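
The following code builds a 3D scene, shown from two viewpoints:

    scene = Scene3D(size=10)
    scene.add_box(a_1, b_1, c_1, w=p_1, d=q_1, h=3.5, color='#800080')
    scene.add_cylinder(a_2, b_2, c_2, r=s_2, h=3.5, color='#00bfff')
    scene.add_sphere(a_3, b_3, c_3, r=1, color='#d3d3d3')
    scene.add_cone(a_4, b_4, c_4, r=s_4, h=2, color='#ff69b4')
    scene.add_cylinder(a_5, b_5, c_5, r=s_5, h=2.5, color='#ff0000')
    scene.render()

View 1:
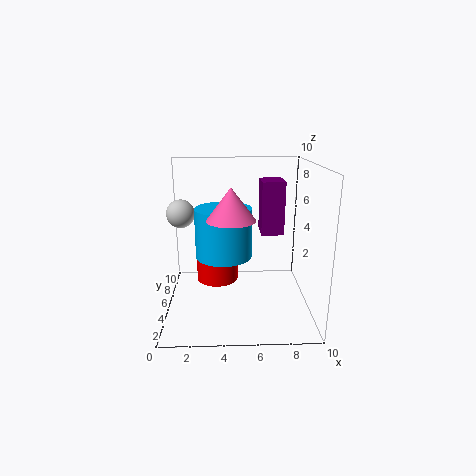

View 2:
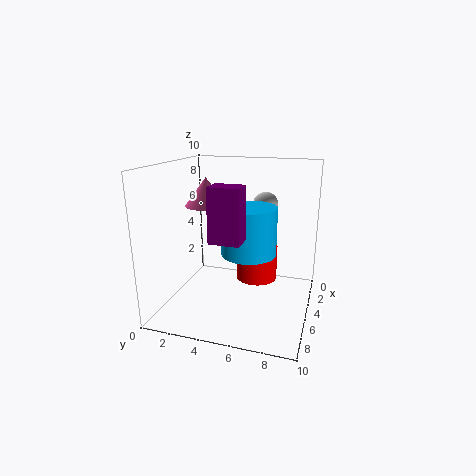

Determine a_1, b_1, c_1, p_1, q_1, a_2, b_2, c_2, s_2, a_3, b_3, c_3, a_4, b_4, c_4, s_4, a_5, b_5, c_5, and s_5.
a_1 = 6.5
b_1 = 4
c_1 = 5.5
p_1 = 1.5
q_1 = 2
a_2 = 4
b_2 = 5.5
c_2 = 3.5
s_2 = 2
a_3 = 1
b_3 = 6
c_3 = 6.5
a_4 = 4.5
b_4 = 2.5
c_4 = 7
s_4 = 1.5
a_5 = 3.5
b_5 = 6
c_5 = 1.5
s_5 = 1.5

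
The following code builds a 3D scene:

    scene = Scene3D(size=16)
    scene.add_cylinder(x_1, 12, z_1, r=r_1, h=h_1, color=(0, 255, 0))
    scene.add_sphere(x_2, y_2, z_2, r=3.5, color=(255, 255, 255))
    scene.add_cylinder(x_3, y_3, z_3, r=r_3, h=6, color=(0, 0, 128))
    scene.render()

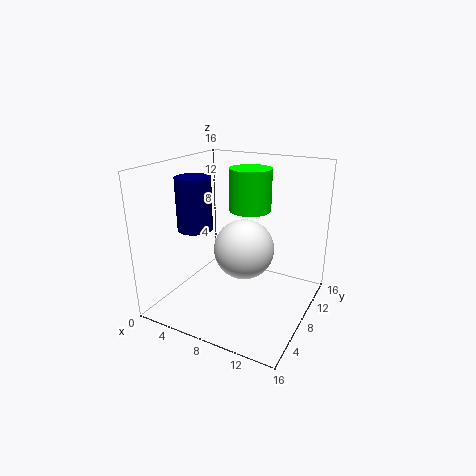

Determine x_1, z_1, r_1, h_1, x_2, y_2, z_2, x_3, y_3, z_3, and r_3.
x_1 = 7.5
z_1 = 10
r_1 = 2.5
h_1 = 5
x_2 = 8
y_2 = 9.5
z_2 = 6
x_3 = 3
y_3 = 7
z_3 = 8.5
r_3 = 2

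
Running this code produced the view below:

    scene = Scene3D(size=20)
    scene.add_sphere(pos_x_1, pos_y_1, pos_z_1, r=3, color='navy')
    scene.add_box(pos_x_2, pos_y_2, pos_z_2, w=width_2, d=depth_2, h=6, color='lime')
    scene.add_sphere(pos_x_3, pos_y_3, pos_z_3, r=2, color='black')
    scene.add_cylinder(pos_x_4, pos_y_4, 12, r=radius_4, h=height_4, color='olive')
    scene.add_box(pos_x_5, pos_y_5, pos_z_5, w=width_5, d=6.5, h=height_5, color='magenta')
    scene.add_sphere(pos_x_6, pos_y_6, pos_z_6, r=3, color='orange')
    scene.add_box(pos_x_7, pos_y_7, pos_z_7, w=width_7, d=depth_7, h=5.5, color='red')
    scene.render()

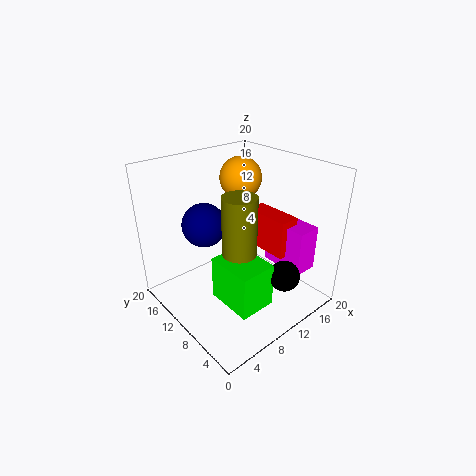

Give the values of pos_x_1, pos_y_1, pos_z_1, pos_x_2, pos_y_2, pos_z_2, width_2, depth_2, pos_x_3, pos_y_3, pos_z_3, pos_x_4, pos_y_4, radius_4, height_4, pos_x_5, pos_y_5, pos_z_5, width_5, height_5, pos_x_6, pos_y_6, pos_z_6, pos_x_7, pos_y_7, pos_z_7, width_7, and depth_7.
pos_x_1 = 6.5, pos_y_1 = 13, pos_z_1 = 12, pos_x_2 = 5, pos_y_2 = 3, pos_z_2 = 3, width_2 = 5, depth_2 = 6.5, pos_x_3 = 11.5, pos_y_3 = 2.5, pos_z_3 = 7, pos_x_4 = 5.5, pos_y_4 = 4.5, radius_4 = 2, height_4 = 7, pos_x_5 = 15, pos_y_5 = 3, pos_z_5 = 5, width_5 = 3.5, height_5 = 6.5, pos_x_6 = 13.5, pos_y_6 = 13.5, pos_z_6 = 17, pos_x_7 = 14, pos_y_7 = 5.5, pos_z_7 = 7, width_7 = 3, depth_7 = 7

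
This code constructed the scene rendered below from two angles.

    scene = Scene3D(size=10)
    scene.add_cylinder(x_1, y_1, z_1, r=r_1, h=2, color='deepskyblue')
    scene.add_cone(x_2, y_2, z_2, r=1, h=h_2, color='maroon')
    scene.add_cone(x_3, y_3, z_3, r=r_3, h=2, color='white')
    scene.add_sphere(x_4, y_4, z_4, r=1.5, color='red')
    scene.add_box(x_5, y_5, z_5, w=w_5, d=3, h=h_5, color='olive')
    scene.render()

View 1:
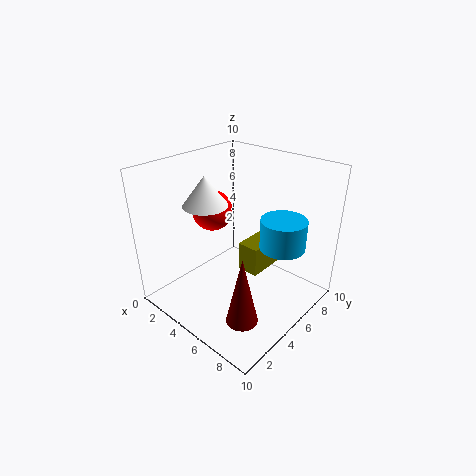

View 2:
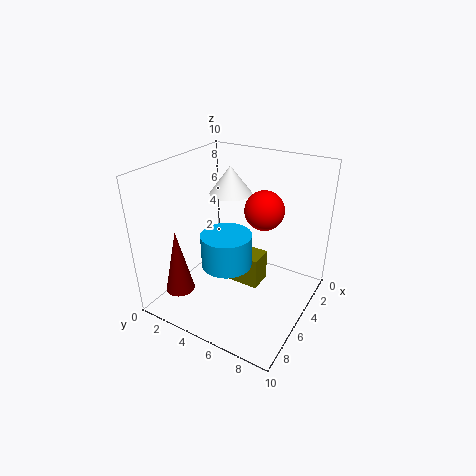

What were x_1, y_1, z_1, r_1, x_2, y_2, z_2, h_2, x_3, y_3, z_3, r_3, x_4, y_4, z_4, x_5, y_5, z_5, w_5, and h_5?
x_1 = 8
y_1 = 6
z_1 = 5
r_1 = 1.5
x_2 = 8
y_2 = 2
z_2 = 1.5
h_2 = 4.5
x_3 = 3.5
y_3 = 3.5
z_3 = 7.5
r_3 = 1.5
x_4 = 2
y_4 = 5.5
z_4 = 6
x_5 = 5.5
y_5 = 4.5
z_5 = 3
w_5 = 1.5
h_5 = 2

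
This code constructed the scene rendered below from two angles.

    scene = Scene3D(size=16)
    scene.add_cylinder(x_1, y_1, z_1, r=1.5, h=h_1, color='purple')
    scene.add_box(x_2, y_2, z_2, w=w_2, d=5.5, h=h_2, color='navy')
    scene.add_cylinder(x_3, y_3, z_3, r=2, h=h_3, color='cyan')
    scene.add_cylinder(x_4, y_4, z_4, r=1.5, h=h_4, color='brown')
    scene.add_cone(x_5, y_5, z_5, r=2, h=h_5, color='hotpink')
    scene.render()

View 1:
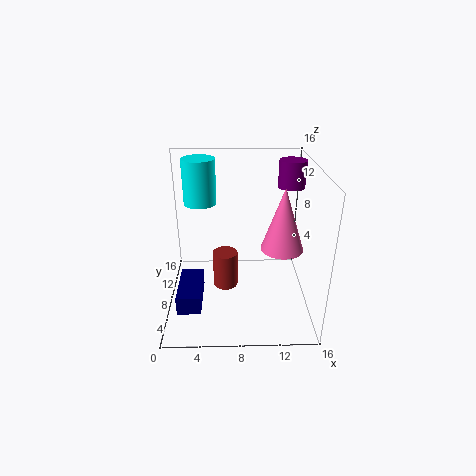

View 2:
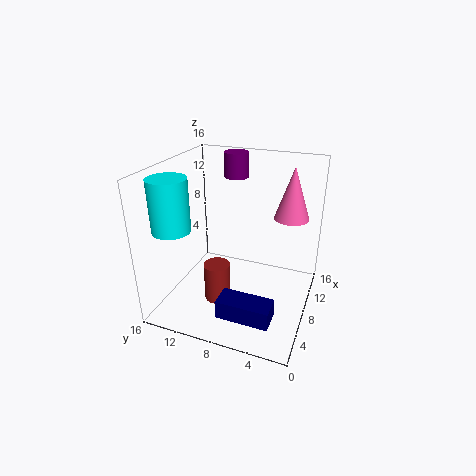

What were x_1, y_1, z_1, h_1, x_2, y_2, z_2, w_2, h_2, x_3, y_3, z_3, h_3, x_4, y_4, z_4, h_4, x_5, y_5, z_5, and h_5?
x_1 = 14, y_1 = 10.5, z_1 = 13, h_1 = 3, x_2 = 1.5, y_2 = 2.5, z_2 = 2, w_2 = 2.5, h_2 = 2, x_3 = 3.5, y_3 = 13.5, z_3 = 10, h_3 = 5.5, x_4 = 6.5, y_4 = 10, z_4 = 0.5, h_4 = 4.5, x_5 = 12, y_5 = 3, z_5 = 9.5, h_5 = 6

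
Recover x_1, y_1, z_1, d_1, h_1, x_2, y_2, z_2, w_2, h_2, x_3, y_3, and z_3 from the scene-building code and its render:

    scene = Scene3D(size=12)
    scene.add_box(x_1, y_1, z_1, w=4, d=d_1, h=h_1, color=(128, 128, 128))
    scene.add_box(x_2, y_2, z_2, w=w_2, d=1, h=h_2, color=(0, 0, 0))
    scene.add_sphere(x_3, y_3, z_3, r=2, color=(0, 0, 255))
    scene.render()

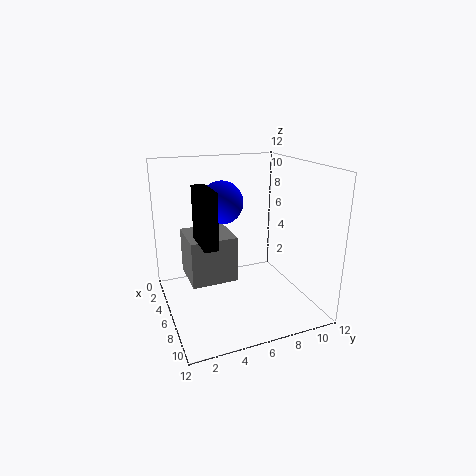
x_1 = 2; y_1 = 2; z_1 = 2; d_1 = 4; h_1 = 4; x_2 = 7; y_2 = 2; z_2 = 7; w_2 = 3; h_2 = 4; x_3 = 2; y_3 = 6; z_3 = 8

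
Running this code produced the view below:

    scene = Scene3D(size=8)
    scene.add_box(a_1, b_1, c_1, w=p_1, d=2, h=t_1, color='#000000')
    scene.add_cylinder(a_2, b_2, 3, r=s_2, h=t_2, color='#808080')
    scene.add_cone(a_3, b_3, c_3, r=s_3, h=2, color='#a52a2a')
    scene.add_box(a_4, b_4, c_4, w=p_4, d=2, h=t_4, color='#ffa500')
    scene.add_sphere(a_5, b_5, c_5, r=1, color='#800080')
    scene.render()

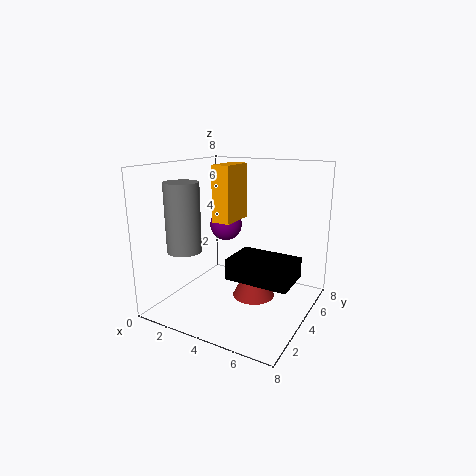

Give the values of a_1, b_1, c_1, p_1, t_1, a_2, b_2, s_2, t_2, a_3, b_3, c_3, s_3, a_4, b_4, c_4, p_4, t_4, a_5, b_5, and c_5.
a_1 = 5, b_1 = 1, c_1 = 3, p_1 = 3, t_1 = 1, a_2 = 1, b_2 = 3, s_2 = 1, t_2 = 4, a_3 = 6, b_3 = 2, c_3 = 2, s_3 = 1, a_4 = 3, b_4 = 3, c_4 = 5, p_4 = 1, t_4 = 3, a_5 = 2, b_5 = 6, c_5 = 4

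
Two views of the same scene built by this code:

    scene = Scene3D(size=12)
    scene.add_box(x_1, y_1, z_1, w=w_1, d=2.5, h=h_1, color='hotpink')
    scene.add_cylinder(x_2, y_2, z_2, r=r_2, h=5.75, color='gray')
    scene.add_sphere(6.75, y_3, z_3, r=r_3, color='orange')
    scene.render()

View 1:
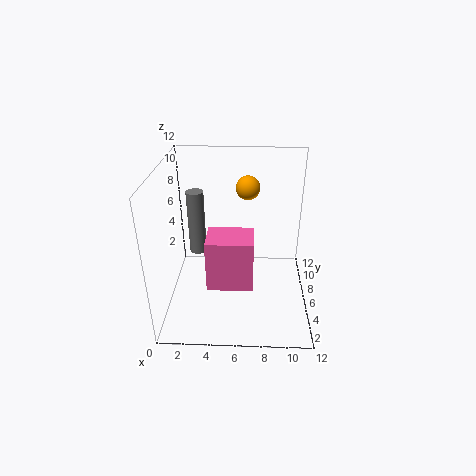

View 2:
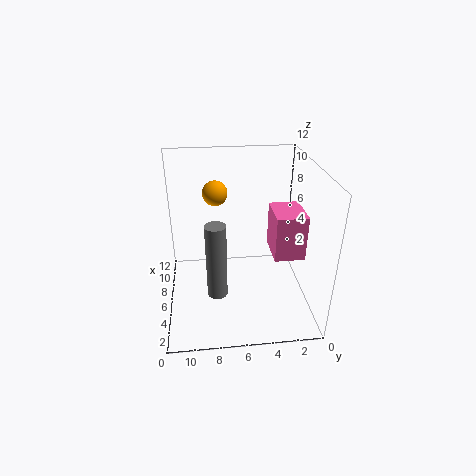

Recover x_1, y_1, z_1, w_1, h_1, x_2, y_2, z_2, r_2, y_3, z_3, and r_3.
x_1 = 4; y_1 = 0.75; z_1 = 4.75; w_1 = 3.25; h_1 = 3.75; x_2 = 2.25; y_2 = 8; z_2 = 3.5; r_2 = 0.75; y_3 = 7.75; z_3 = 9.75; r_3 = 1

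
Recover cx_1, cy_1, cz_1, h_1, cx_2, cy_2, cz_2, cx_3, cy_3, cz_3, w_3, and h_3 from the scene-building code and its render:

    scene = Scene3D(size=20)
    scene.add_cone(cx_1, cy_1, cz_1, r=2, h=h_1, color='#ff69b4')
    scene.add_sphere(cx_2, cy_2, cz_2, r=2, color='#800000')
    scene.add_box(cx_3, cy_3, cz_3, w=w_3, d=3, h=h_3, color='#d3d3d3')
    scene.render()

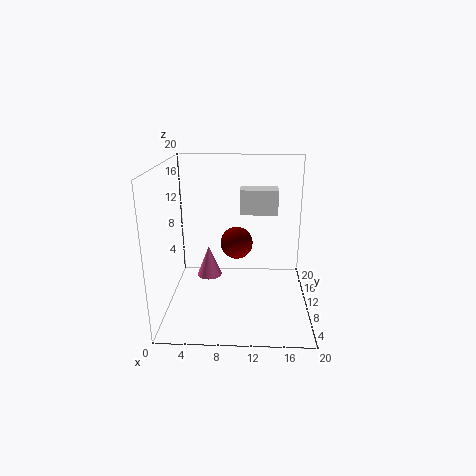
cx_1 = 5, cy_1 = 16, cz_1 = 1, h_1 = 5, cx_2 = 10, cy_2 = 6, cz_2 = 11, cx_3 = 10, cy_3 = 17, cz_3 = 11, w_3 = 6, h_3 = 4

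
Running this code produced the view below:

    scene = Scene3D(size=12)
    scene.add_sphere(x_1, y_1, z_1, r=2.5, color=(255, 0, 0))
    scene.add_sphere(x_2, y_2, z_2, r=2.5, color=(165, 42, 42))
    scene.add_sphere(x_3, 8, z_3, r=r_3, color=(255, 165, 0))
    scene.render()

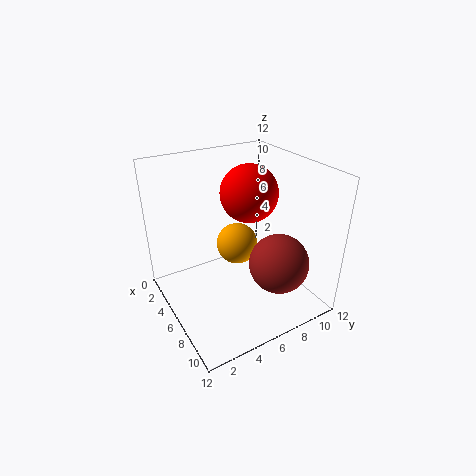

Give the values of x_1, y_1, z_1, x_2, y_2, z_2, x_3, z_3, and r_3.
x_1 = 4.5, y_1 = 8, z_1 = 9, x_2 = 8.5, y_2 = 8.5, z_2 = 4, x_3 = 2.5, z_3 = 3, r_3 = 2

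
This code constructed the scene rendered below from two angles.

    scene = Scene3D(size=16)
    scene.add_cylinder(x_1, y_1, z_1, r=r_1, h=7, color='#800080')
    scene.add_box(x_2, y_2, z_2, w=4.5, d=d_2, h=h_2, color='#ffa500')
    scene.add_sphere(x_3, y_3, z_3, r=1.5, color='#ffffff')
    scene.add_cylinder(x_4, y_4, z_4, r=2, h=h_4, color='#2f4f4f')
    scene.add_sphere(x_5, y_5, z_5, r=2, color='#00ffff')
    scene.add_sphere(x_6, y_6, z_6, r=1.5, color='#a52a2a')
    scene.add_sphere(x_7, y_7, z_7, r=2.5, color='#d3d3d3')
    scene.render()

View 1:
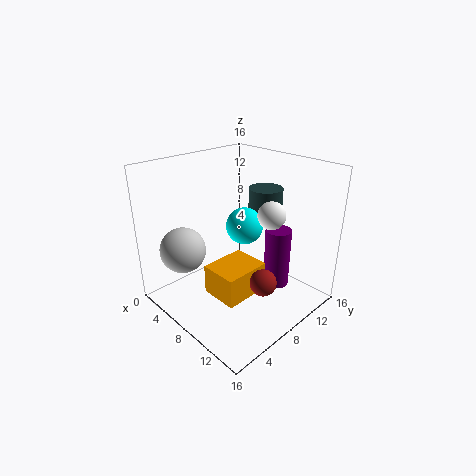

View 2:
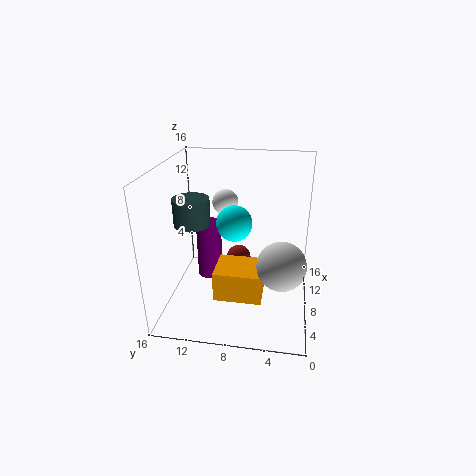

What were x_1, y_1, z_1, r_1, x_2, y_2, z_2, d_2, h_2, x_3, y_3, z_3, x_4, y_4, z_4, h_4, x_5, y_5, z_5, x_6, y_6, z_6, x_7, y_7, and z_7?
x_1 = 10.5
y_1 = 12
z_1 = 1.5
r_1 = 1.5
x_2 = 5.5
y_2 = 5
z_2 = 1
d_2 = 5.5
h_2 = 3.5
x_3 = 11
y_3 = 10
z_3 = 11
x_4 = 7.5
y_4 = 13
z_4 = 9.5
h_4 = 3
x_5 = 8.5
y_5 = 8.5
z_5 = 9.5
x_6 = 11.5
y_6 = 8.5
z_6 = 3.5
x_7 = 4.5
y_7 = 3
z_7 = 7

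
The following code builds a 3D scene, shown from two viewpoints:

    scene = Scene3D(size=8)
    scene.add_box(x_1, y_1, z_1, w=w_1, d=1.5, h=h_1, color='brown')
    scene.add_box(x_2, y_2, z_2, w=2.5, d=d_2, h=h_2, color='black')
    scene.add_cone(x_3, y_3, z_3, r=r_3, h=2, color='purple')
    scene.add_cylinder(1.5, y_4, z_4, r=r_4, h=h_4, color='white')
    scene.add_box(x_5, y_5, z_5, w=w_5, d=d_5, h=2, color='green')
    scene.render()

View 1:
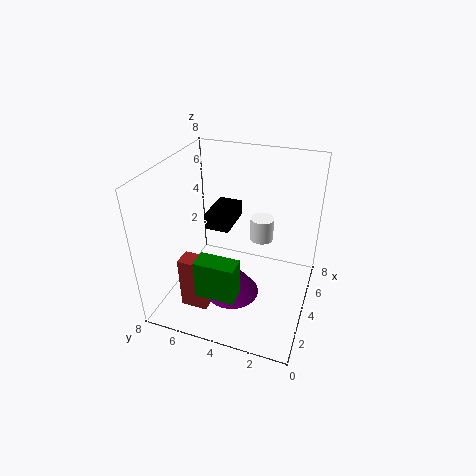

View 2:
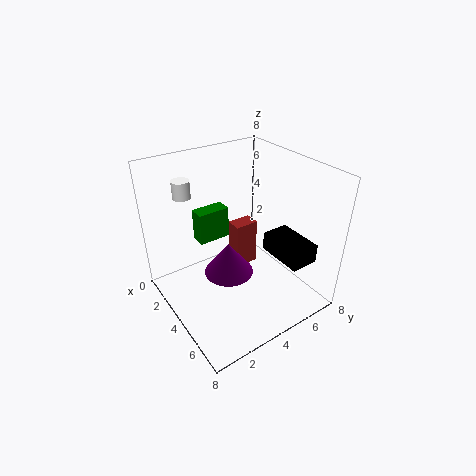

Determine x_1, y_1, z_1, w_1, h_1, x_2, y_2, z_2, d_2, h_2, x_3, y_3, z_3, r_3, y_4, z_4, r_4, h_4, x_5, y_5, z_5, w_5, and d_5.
x_1 = 1.5, y_1 = 5, z_1 = 0.5, w_1 = 1, h_1 = 3, x_2 = 5, y_2 = 5, z_2 = 3.5, d_2 = 1.5, h_2 = 1, x_3 = 3, y_3 = 4, z_3 = 1, r_3 = 1.5, y_4 = 2, z_4 = 6, r_4 = 0.5, h_4 = 1, x_5 = 0.5, y_5 = 3, z_5 = 2.5, w_5 = 1, d_5 = 2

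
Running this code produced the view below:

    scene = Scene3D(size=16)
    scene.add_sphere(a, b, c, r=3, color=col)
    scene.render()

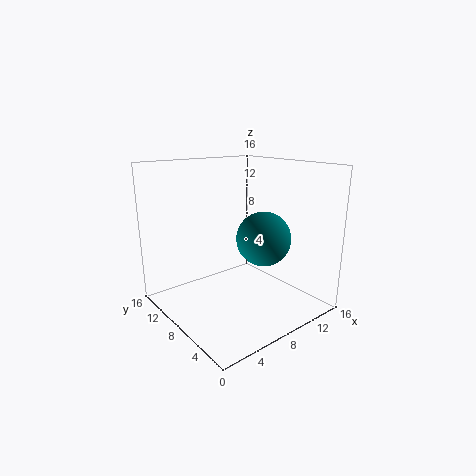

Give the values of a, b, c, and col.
a = 10; b = 6; c = 8; col = 'teal'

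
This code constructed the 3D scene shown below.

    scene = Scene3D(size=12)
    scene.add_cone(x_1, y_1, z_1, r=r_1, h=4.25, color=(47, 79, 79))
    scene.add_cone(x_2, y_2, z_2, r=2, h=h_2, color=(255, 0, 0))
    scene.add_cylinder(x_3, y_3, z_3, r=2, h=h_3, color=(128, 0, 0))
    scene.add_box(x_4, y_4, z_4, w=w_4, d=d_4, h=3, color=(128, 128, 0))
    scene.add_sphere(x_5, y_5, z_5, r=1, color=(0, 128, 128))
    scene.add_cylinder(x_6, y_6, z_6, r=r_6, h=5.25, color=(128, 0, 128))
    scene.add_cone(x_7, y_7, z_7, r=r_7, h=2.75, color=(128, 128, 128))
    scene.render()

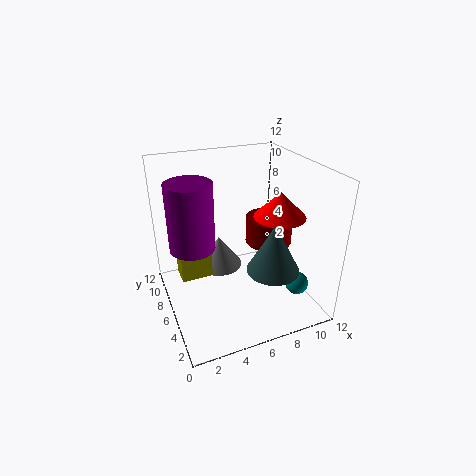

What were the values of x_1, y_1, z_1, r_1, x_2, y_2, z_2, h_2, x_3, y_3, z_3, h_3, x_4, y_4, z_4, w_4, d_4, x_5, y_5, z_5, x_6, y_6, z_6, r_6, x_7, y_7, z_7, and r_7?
x_1 = 8.5; y_1 = 4.25; z_1 = 3.25; r_1 = 2.25; x_2 = 8.5; y_2 = 3.75; z_2 = 8.5; h_2 = 2; x_3 = 9; y_3 = 6.25; z_3 = 5; h_3 = 2.25; x_4 = 1; y_4 = 5.5; z_4 = 3.25; w_4 = 2.5; d_4 = 1.75; x_5 = 10.75; y_5 = 3.75; z_5 = 1.5; x_6 = 2; y_6 = 5.5; z_6 = 6.25; r_6 = 1.75; x_7 = 5; y_7 = 8; z_7 = 2.5; r_7 = 2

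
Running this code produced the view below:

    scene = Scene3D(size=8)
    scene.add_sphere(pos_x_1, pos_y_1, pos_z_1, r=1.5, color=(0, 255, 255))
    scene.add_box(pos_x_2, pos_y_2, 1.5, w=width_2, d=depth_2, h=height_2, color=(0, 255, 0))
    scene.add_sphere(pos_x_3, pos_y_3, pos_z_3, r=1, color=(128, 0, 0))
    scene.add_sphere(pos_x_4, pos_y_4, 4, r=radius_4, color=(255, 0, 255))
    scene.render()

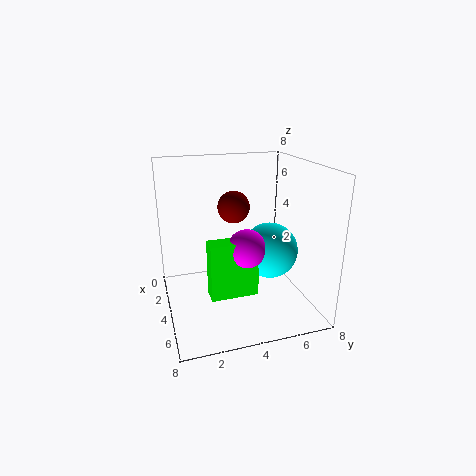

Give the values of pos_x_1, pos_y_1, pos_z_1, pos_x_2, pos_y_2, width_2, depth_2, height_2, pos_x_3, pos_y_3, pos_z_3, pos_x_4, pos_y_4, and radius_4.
pos_x_1 = 5, pos_y_1 = 5.5, pos_z_1 = 3.5, pos_x_2 = 5, pos_y_2 = 2, width_2 = 1, depth_2 = 2.5, height_2 = 3, pos_x_3 = 1.5, pos_y_3 = 4.5, pos_z_3 = 5, pos_x_4 = 5.5, pos_y_4 = 4, radius_4 = 1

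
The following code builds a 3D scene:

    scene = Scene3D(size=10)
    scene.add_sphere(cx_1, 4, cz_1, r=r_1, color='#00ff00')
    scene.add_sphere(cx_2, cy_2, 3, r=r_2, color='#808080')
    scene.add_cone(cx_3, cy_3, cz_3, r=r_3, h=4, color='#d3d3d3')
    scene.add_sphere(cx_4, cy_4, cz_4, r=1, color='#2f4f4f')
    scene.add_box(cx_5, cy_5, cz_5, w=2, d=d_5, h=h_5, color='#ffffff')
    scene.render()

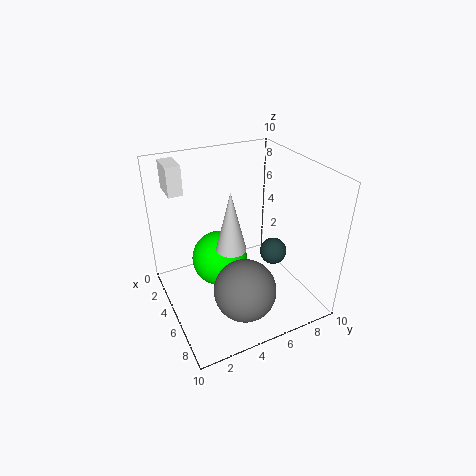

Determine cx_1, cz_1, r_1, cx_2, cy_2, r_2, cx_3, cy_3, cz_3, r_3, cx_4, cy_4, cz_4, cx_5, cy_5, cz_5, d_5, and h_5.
cx_1 = 4; cz_1 = 3; r_1 = 2; cx_2 = 8; cy_2 = 4; r_2 = 2; cx_3 = 6; cy_3 = 4; cz_3 = 5; r_3 = 1; cx_4 = 5; cy_4 = 8; cz_4 = 3; cx_5 = 1; cy_5 = 1; cz_5 = 8; d_5 = 1; h_5 = 2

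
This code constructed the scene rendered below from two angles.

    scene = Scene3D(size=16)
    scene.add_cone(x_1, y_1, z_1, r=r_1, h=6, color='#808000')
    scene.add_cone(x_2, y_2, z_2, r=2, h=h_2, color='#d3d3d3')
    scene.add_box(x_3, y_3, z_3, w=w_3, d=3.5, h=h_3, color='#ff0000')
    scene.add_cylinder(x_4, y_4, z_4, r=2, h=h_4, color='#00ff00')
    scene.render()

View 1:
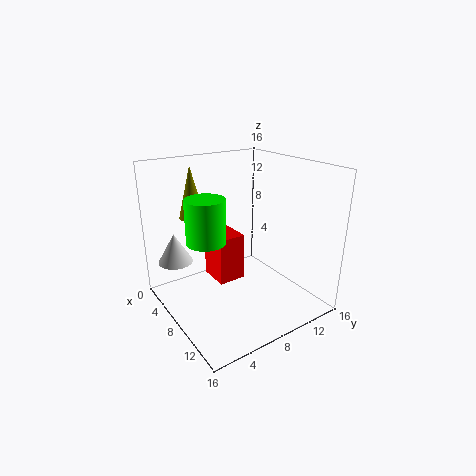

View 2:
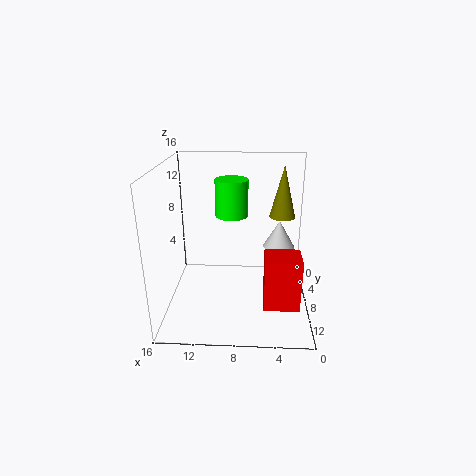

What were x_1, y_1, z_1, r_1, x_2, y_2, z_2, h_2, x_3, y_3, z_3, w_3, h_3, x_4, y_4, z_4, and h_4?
x_1 = 3; y_1 = 5; z_1 = 9.5; r_1 = 1.5; x_2 = 3; y_2 = 2.5; z_2 = 4.5; h_2 = 3.5; x_3 = 1; y_3 = 7.5; z_3 = 0.5; w_3 = 4; h_3 = 6; x_4 = 9; y_4 = 3.5; z_4 = 9; h_4 = 4.5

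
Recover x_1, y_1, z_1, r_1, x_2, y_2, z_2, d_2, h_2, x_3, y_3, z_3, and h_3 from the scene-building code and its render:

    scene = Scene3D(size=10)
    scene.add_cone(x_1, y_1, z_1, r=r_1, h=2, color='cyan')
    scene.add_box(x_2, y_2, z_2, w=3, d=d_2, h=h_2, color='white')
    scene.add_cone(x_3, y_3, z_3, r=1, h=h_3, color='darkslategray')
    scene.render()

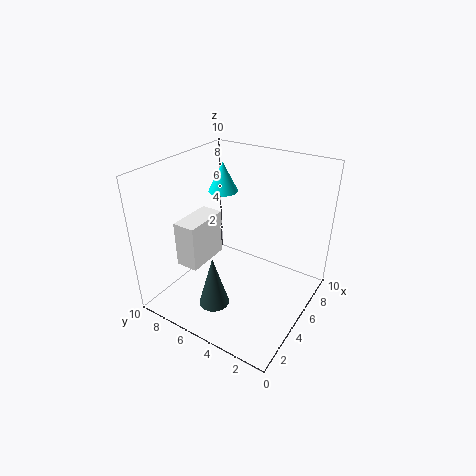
x_1 = 5.5
y_1 = 6.5
z_1 = 8
r_1 = 1
x_2 = 1.5
y_2 = 6
z_2 = 4
d_2 = 1.5
h_2 = 3
x_3 = 2
y_3 = 5
z_3 = 1.5
h_3 = 3.5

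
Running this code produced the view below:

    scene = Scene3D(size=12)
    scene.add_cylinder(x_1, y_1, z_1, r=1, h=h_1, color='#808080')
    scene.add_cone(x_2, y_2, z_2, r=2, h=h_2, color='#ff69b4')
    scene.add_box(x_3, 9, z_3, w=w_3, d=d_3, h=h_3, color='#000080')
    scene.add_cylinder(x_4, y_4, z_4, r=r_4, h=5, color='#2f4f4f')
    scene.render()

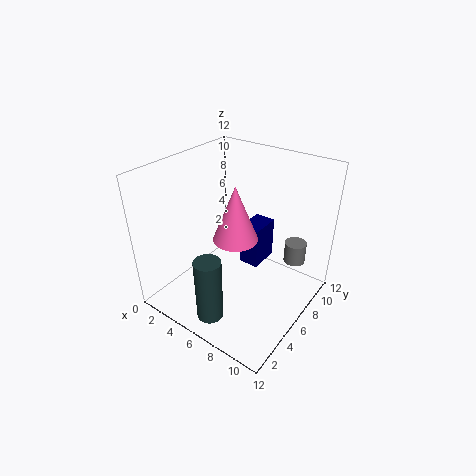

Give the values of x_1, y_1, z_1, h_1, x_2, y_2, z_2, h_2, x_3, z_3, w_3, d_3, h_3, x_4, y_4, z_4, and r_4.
x_1 = 9, y_1 = 11, z_1 = 2, h_1 = 2, x_2 = 5, y_2 = 7, z_2 = 5, h_2 = 5, x_3 = 4, z_3 = 1, w_3 = 2, d_3 = 3, h_3 = 4, x_4 = 7, y_4 = 1, z_4 = 2, r_4 = 1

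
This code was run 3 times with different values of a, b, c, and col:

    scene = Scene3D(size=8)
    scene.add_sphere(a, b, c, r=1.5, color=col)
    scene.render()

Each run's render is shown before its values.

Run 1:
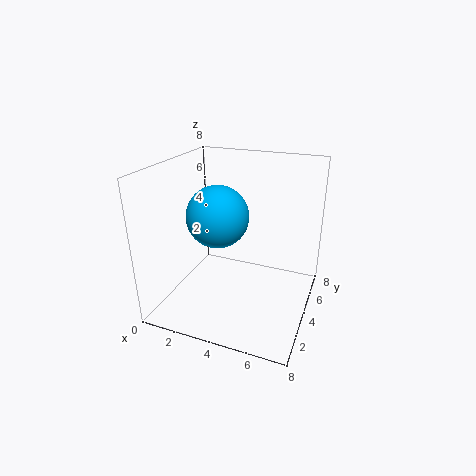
a = 3.75
b = 2
c = 6
col = 'deepskyblue'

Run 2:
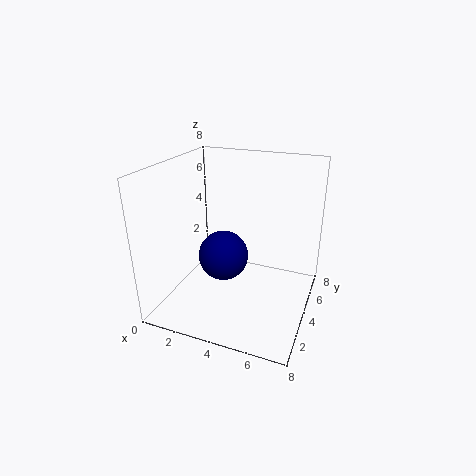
a = 2.75
b = 4.75
c = 2.25
col = 'navy'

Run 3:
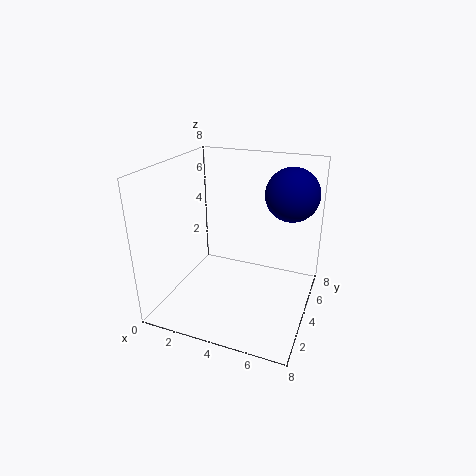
a = 6.5
b = 5.75
c = 6.25
col = 'navy'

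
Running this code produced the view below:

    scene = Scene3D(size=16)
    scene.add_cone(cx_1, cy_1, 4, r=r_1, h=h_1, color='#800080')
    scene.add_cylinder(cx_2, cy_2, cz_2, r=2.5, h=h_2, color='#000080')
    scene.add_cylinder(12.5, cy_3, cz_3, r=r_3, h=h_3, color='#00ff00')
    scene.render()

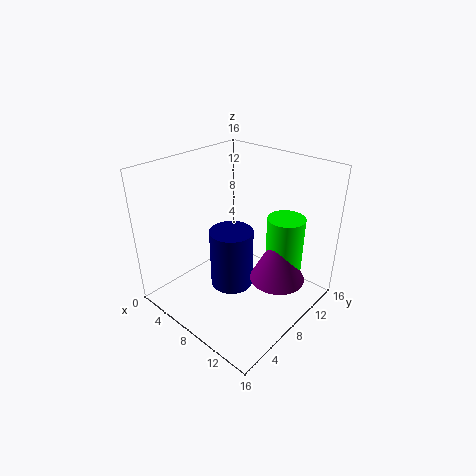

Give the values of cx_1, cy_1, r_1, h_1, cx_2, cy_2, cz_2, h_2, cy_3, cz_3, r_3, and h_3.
cx_1 = 12.5
cy_1 = 9.5
r_1 = 3
h_1 = 6
cx_2 = 7
cy_2 = 8
cz_2 = 1.5
h_2 = 7
cy_3 = 10.5
cz_3 = 4.5
r_3 = 2
h_3 = 6.5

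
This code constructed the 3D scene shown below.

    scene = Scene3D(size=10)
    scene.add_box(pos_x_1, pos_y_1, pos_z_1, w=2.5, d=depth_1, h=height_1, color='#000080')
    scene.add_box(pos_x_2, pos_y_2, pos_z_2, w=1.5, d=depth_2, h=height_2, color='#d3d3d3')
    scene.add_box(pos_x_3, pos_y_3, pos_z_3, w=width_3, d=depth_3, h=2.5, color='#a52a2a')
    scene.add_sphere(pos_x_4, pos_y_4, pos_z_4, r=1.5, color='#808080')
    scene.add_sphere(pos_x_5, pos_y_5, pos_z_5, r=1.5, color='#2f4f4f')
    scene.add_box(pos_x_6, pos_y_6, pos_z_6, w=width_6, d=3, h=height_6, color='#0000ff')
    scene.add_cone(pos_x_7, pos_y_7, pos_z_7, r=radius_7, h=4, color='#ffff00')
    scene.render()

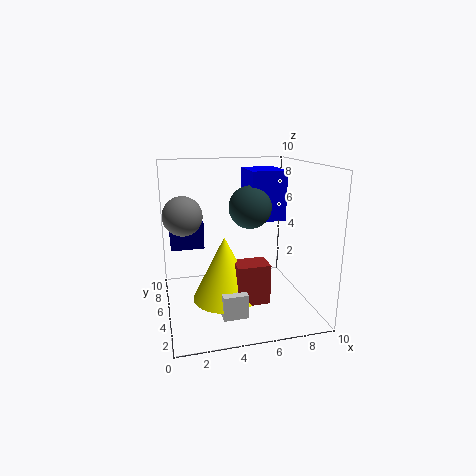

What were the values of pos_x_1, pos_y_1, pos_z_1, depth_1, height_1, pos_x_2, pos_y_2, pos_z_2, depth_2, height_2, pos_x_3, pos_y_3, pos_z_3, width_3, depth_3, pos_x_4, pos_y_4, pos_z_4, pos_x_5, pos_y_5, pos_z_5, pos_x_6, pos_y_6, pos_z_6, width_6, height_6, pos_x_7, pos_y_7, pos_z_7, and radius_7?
pos_x_1 = 0.5
pos_y_1 = 7.5
pos_z_1 = 3.5
depth_1 = 2
height_1 = 2
pos_x_2 = 3
pos_y_2 = 0.5
pos_z_2 = 1.5
depth_2 = 3
height_2 = 1.5
pos_x_3 = 4
pos_y_3 = 1
pos_z_3 = 2
width_3 = 2
depth_3 = 1.5
pos_x_4 = 1.5
pos_y_4 = 8
pos_z_4 = 6
pos_x_5 = 6
pos_y_5 = 5.5
pos_z_5 = 7
pos_x_6 = 6
pos_y_6 = 5
pos_z_6 = 6
width_6 = 2.5
height_6 = 3.5
pos_x_7 = 3.5
pos_y_7 = 2.5
pos_z_7 = 2
radius_7 = 2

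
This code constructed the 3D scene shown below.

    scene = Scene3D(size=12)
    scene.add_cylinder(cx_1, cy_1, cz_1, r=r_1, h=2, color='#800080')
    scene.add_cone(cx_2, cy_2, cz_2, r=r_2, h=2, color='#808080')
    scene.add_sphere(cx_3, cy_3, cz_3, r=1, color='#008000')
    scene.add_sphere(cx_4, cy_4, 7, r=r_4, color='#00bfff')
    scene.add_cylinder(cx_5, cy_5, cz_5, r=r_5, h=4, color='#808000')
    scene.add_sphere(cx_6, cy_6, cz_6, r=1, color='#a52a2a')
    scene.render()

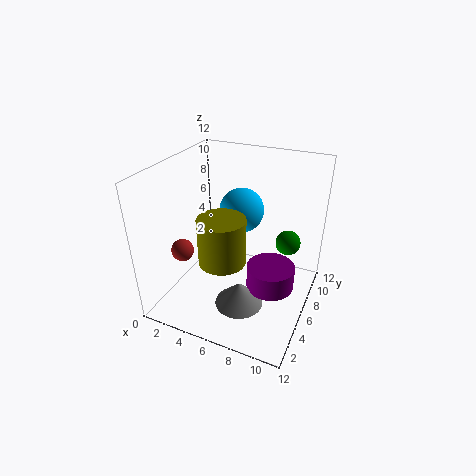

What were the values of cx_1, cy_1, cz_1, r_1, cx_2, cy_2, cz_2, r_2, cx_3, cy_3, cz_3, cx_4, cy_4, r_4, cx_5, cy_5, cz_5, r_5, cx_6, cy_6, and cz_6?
cx_1 = 9
cy_1 = 6
cz_1 = 2
r_1 = 2
cx_2 = 7
cy_2 = 4
cz_2 = 1
r_2 = 2
cx_3 = 10
cy_3 = 7
cz_3 = 6
cx_4 = 5
cy_4 = 9
r_4 = 2
cx_5 = 5
cy_5 = 5
cz_5 = 4
r_5 = 2
cx_6 = 1
cy_6 = 5
cz_6 = 4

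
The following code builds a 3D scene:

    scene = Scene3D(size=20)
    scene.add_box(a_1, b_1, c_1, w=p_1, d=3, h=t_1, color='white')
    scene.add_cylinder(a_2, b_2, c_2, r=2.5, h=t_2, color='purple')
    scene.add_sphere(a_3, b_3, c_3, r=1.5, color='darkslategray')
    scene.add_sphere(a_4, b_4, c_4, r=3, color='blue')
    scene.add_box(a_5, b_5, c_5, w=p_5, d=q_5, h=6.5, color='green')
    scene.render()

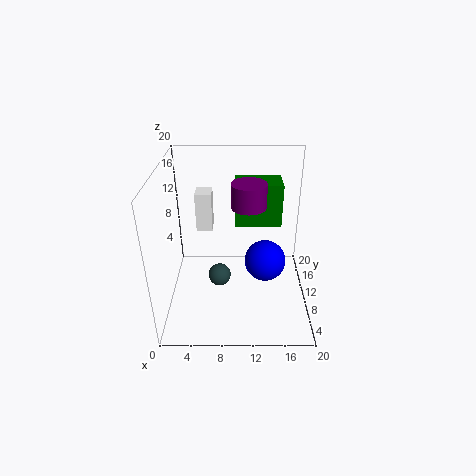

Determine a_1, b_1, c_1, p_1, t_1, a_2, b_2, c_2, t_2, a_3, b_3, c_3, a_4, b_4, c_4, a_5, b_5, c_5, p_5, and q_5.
a_1 = 3.5, b_1 = 15.5, c_1 = 8, p_1 = 2.5, t_1 = 6, a_2 = 11.5, b_2 = 12.5, c_2 = 13.5, t_2 = 3.5, a_3 = 7.5, b_3 = 7, c_3 = 6, a_4 = 14, b_4 = 11, c_4 = 5.5, a_5 = 9.5, b_5 = 14, c_5 = 9.5, p_5 = 7, q_5 = 4.5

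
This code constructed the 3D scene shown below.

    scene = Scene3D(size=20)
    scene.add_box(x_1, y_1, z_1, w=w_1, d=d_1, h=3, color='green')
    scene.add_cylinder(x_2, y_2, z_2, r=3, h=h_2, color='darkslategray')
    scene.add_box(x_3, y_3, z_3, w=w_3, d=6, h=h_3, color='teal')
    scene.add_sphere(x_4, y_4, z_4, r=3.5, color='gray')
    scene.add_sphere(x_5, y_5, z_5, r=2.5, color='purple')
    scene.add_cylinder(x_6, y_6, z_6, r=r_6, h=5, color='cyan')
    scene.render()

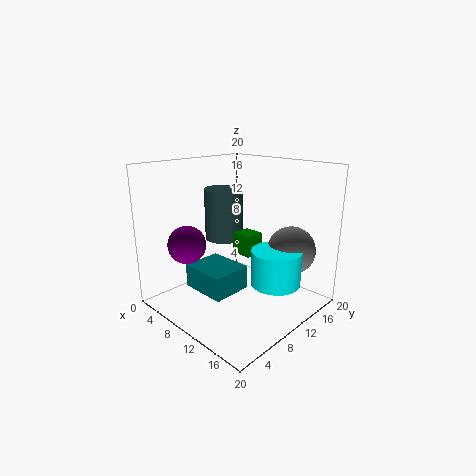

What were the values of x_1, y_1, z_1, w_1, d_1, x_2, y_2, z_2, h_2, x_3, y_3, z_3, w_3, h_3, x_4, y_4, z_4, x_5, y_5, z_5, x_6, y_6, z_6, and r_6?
x_1 = 8, y_1 = 11, z_1 = 7, w_1 = 3, d_1 = 3, x_2 = 3.5, y_2 = 13.5, z_2 = 7.5, h_2 = 8, x_3 = 3, y_3 = 6, z_3 = 1.5, w_3 = 7, h_3 = 3.5, x_4 = 14.5, y_4 = 16.5, z_4 = 7.5, x_5 = 7, y_5 = 3.5, z_5 = 10, x_6 = 14.5, y_6 = 13, z_6 = 3.5, r_6 = 3.5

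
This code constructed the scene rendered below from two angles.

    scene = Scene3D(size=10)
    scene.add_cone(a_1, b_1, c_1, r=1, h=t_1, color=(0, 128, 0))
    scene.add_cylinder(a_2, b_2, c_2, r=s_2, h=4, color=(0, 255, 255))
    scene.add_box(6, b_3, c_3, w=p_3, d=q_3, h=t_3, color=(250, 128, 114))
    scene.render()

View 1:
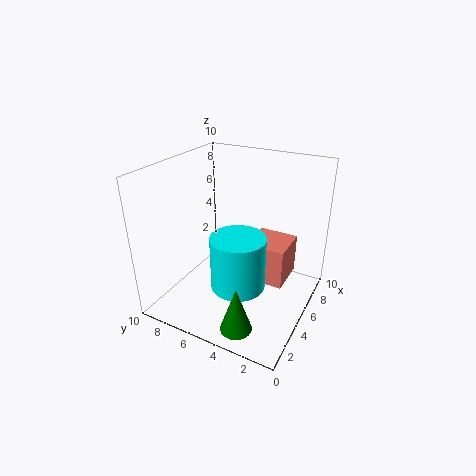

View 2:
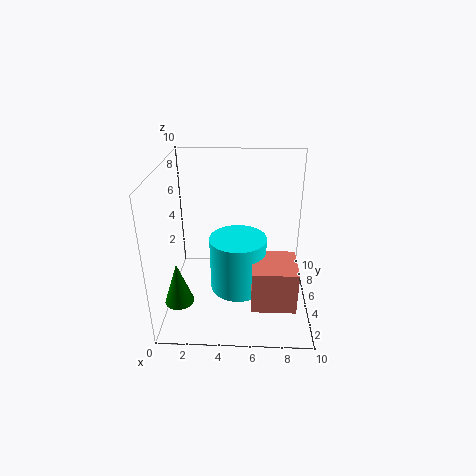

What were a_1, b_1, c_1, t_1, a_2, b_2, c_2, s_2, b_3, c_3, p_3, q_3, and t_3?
a_1 = 1
b_1 = 3
c_1 = 1
t_1 = 3
a_2 = 5
b_2 = 5
c_2 = 1
s_2 = 2
b_3 = 2
c_3 = 1
p_3 = 3
q_3 = 3
t_3 = 3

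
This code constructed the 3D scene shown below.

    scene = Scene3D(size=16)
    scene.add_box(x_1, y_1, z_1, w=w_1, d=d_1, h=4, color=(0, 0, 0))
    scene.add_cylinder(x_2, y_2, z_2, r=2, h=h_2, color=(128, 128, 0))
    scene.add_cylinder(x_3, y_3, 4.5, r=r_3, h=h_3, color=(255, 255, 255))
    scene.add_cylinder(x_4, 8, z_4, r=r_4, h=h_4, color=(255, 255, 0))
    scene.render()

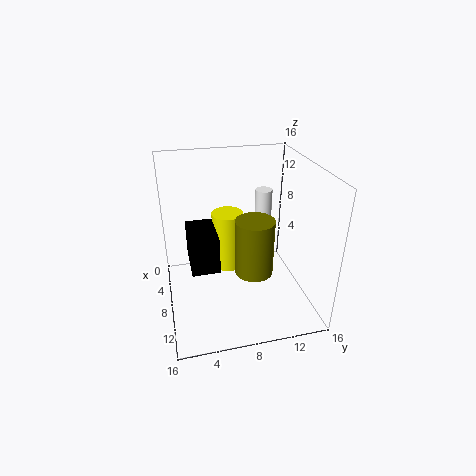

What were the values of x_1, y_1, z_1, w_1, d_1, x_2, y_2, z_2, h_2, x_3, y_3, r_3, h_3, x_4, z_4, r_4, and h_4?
x_1 = 5.5; y_1 = 2.5; z_1 = 5.5; w_1 = 5; d_1 = 3; x_2 = 11; y_2 = 9; z_2 = 5.5; h_2 = 6; x_3 = 4.5; y_3 = 12; r_3 = 1; h_3 = 7.5; x_4 = 2.5; z_4 = 1; r_4 = 2; h_4 = 7.5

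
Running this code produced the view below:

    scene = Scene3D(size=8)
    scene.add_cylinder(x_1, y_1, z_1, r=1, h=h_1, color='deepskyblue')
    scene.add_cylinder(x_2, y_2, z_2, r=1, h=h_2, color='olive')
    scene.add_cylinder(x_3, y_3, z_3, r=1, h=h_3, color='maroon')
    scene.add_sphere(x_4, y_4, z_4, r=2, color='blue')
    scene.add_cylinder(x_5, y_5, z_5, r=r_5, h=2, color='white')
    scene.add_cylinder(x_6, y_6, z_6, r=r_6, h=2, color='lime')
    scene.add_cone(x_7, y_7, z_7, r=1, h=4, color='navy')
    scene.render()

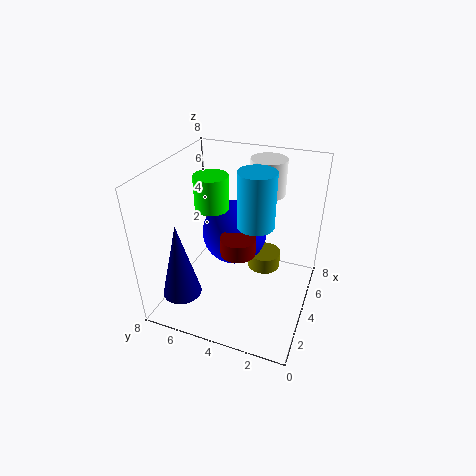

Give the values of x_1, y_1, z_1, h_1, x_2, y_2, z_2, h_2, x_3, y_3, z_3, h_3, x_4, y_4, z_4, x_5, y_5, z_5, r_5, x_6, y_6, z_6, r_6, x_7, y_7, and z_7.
x_1 = 4
y_1 = 3
z_1 = 5
h_1 = 3
x_2 = 6
y_2 = 3
z_2 = 1
h_2 = 1
x_3 = 4
y_3 = 4
z_3 = 3
h_3 = 1
x_4 = 6
y_4 = 5
z_4 = 3
x_5 = 6
y_5 = 3
z_5 = 6
r_5 = 1
x_6 = 5
y_6 = 6
z_6 = 5
r_6 = 1
x_7 = 1
y_7 = 6
z_7 = 2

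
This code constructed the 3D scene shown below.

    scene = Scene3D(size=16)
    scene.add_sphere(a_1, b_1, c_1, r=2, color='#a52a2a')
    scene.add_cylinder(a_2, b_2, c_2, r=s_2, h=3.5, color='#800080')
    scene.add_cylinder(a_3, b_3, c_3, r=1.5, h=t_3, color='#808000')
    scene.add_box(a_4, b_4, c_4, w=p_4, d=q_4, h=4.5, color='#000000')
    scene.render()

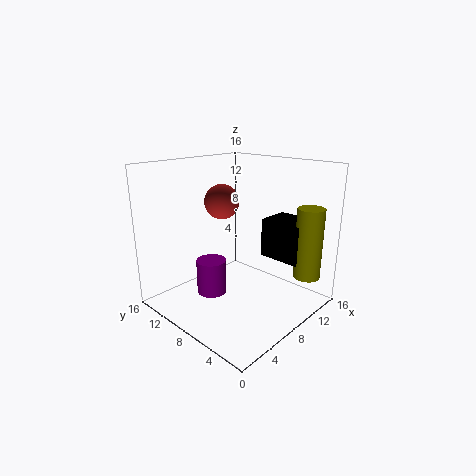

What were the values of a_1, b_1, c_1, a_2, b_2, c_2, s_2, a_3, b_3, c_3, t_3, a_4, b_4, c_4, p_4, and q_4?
a_1 = 8.5, b_1 = 11, c_1 = 11.5, a_2 = 3.5, b_2 = 7.5, c_2 = 3.5, s_2 = 1.5, a_3 = 13, b_3 = 2, c_3 = 3.5, t_3 = 8, a_4 = 11.5, b_4 = 2.5, c_4 = 5, p_4 = 4, q_4 = 5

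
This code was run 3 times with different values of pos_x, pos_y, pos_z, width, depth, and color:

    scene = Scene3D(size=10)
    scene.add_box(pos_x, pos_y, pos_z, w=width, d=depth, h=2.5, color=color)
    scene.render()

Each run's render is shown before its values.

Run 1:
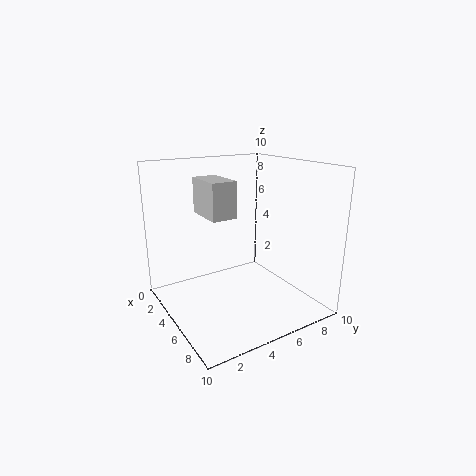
pos_x = 2.25, pos_y = 3, pos_z = 6.5, width = 3, depth = 1.75, color = 'lightgray'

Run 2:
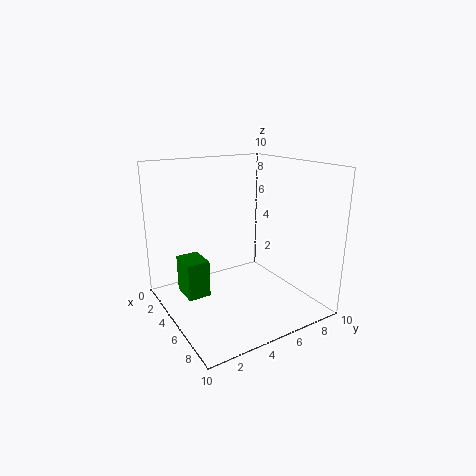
pos_x = 3.5, pos_y = 1, pos_z = 1.5, width = 2, depth = 1.5, color = 'green'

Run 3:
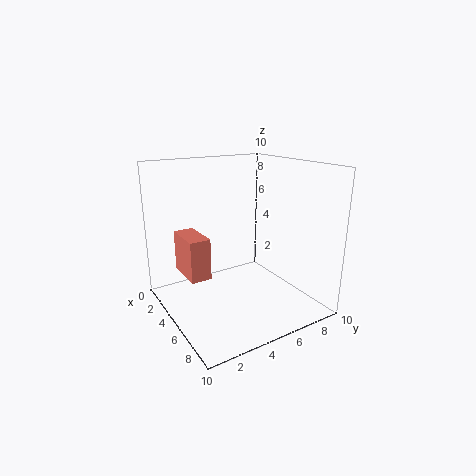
pos_x = 4.75, pos_y = 0.5, pos_z = 3.75, width = 2.5, depth = 1.25, color = 'salmon'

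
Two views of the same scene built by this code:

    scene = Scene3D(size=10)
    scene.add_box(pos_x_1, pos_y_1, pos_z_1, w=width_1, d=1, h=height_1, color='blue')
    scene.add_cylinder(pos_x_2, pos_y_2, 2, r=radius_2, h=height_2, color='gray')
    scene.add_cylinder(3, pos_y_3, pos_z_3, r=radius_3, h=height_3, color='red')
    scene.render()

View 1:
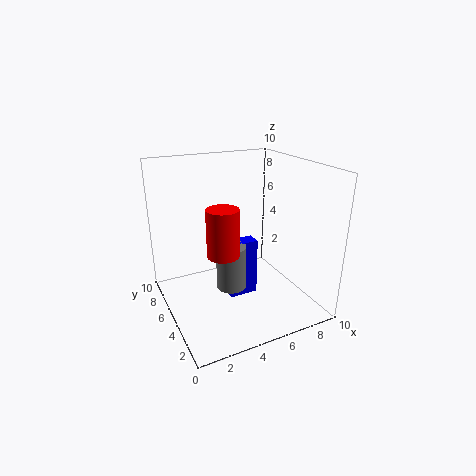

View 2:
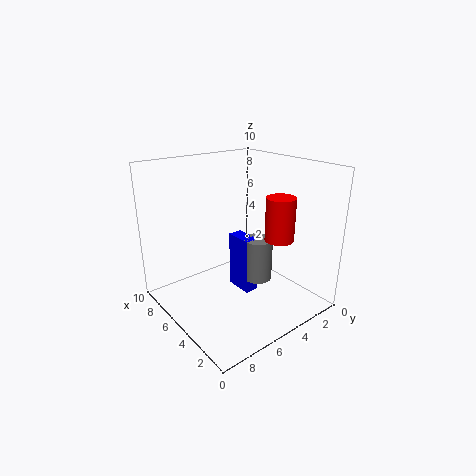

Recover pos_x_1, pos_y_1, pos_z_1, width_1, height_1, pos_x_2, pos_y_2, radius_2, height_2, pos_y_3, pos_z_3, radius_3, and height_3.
pos_x_1 = 4, pos_y_1 = 4, pos_z_1 = 1, width_1 = 2, height_1 = 4, pos_x_2 = 4, pos_y_2 = 4, radius_2 = 1, height_2 = 3, pos_y_3 = 3, pos_z_3 = 5, radius_3 = 1, height_3 = 3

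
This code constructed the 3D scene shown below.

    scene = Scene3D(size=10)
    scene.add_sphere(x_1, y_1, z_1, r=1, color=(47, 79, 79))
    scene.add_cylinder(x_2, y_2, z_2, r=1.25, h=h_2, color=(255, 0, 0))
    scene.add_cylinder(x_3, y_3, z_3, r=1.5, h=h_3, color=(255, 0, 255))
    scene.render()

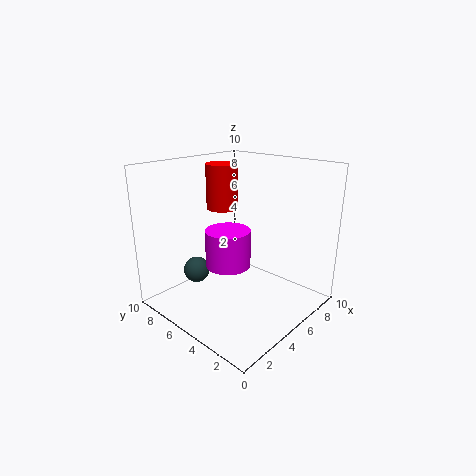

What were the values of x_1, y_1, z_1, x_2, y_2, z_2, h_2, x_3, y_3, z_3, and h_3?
x_1 = 4.25; y_1 = 8.75; z_1 = 1.5; x_2 = 7; y_2 = 8.5; z_2 = 6; h_2 = 3.5; x_3 = 3.75; y_3 = 4.75; z_3 = 3.5; h_3 = 2.5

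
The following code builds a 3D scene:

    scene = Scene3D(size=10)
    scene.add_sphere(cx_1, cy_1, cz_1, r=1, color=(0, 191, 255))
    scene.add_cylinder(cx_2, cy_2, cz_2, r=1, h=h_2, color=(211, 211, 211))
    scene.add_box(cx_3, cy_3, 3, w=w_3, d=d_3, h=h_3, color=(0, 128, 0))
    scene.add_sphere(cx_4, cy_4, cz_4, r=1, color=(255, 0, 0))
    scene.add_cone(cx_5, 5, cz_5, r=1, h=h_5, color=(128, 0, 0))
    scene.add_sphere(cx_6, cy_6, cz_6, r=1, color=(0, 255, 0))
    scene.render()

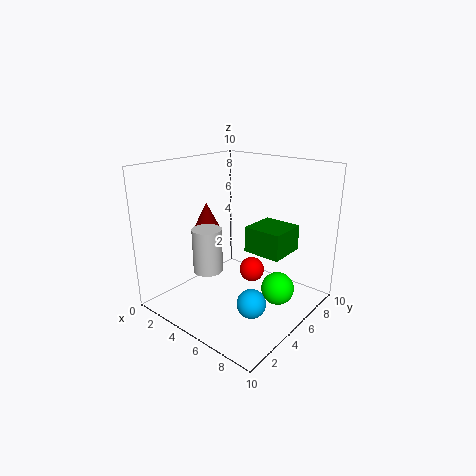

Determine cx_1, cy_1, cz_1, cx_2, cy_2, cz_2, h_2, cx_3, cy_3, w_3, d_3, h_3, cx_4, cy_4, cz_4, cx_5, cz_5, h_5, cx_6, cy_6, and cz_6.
cx_1 = 7
cy_1 = 4
cz_1 = 1
cx_2 = 4
cy_2 = 3
cz_2 = 3
h_2 = 3
cx_3 = 4
cy_3 = 7
w_3 = 3
d_3 = 3
h_3 = 2
cx_4 = 4
cy_4 = 8
cz_4 = 1
cx_5 = 2
cz_5 = 5
h_5 = 2
cx_6 = 9
cy_6 = 4
cz_6 = 3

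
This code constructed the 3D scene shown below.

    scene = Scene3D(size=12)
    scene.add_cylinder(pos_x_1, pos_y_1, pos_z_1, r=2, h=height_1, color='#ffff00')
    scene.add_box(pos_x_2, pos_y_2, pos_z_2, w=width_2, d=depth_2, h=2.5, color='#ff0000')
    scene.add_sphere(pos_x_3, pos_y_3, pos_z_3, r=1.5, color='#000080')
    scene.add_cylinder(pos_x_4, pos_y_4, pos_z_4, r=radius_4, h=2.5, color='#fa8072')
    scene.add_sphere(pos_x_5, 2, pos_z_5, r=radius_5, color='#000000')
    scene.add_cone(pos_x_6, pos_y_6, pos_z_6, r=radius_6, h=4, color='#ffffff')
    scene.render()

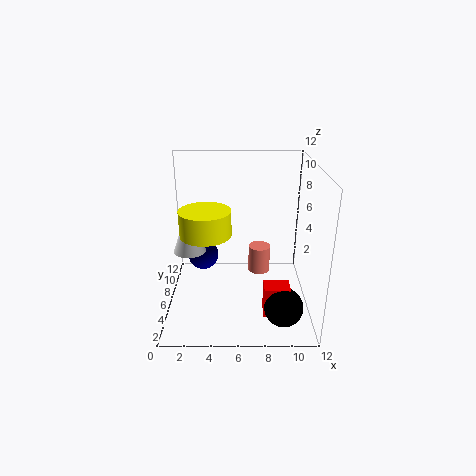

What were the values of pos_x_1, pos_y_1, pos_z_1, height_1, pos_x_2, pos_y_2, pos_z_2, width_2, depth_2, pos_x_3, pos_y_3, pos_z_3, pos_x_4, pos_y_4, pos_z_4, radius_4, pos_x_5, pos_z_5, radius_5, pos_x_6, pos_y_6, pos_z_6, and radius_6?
pos_x_1 = 3.5, pos_y_1 = 4.5, pos_z_1 = 7, height_1 = 2, pos_x_2 = 8, pos_y_2 = 2, pos_z_2 = 1, width_2 = 2, depth_2 = 1.5, pos_x_3 = 2.5, pos_y_3 = 10.5, pos_z_3 = 2, pos_x_4 = 8, pos_y_4 = 8.5, pos_z_4 = 1.5, radius_4 = 1, pos_x_5 = 9.5, pos_z_5 = 2, radius_5 = 1.5, pos_x_6 = 1.5, pos_y_6 = 8.5, pos_z_6 = 3.5, radius_6 = 1.5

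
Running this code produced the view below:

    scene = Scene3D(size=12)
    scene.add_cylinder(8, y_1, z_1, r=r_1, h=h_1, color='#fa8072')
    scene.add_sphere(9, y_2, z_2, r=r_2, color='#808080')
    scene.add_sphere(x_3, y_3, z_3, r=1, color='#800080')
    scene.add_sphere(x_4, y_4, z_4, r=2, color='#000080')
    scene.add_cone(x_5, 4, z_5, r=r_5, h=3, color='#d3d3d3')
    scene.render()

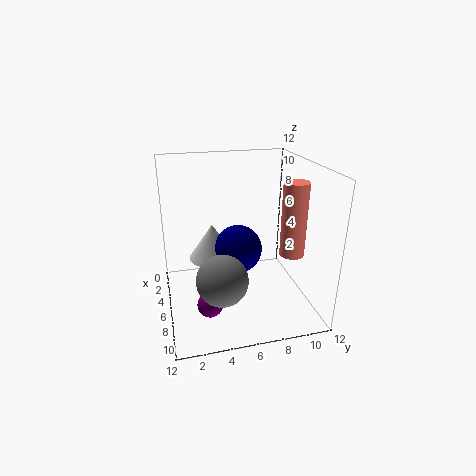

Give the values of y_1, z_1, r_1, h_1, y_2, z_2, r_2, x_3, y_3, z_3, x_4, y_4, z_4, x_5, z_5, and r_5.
y_1 = 10; z_1 = 5; r_1 = 1; h_1 = 6; y_2 = 4; z_2 = 4; r_2 = 2; x_3 = 9; y_3 = 3; z_3 = 2; x_4 = 6; y_4 = 6; z_4 = 5; x_5 = 5; z_5 = 4; r_5 = 2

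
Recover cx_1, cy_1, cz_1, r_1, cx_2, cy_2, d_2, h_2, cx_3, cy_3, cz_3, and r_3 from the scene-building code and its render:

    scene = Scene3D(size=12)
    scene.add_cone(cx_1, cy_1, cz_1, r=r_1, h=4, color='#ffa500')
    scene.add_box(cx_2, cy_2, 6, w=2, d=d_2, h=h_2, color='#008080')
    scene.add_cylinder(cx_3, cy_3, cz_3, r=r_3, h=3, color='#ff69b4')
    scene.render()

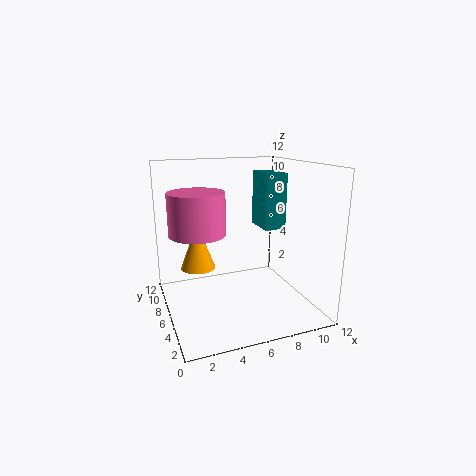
cx_1 = 3; cy_1 = 8; cz_1 = 3; r_1 = 1.5; cx_2 = 9; cy_2 = 7; d_2 = 3; h_2 = 5; cx_3 = 2; cy_3 = 3.5; cz_3 = 7.5; r_3 = 2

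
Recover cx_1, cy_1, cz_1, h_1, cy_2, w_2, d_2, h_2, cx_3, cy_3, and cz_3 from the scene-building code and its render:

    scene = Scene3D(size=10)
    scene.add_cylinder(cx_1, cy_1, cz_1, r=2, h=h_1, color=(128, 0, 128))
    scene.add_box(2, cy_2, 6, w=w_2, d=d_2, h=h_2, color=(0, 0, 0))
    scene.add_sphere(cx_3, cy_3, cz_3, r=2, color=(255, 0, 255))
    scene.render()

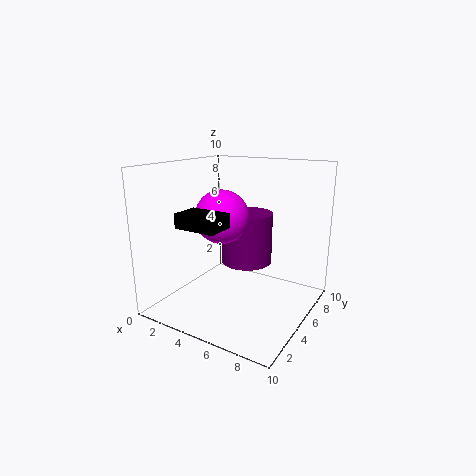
cx_1 = 4, cy_1 = 8, cz_1 = 2, h_1 = 4, cy_2 = 2, w_2 = 3, d_2 = 2, h_2 = 1, cx_3 = 3, cy_3 = 6, cz_3 = 6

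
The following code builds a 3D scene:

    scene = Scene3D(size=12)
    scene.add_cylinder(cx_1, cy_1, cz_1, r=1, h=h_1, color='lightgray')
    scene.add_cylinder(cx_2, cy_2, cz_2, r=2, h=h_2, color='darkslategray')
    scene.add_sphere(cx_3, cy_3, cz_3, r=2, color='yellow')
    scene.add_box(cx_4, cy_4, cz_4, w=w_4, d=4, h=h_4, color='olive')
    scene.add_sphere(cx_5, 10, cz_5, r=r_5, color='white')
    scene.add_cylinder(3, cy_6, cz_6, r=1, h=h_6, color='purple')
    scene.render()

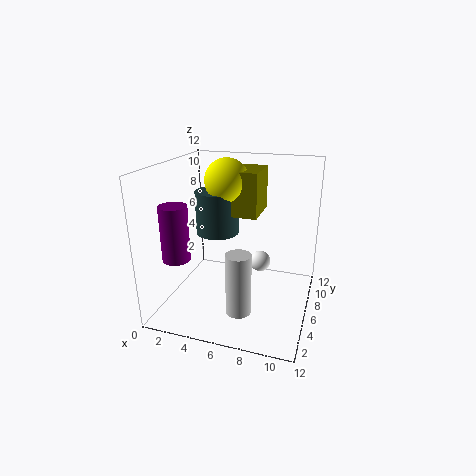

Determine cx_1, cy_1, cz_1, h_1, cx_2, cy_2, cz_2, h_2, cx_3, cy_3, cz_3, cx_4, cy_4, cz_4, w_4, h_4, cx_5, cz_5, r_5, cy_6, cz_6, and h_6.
cx_1 = 7; cy_1 = 3; cz_1 = 1; h_1 = 5; cx_2 = 3; cy_2 = 9; cz_2 = 5; h_2 = 4; cx_3 = 4; cy_3 = 9; cz_3 = 10; cx_4 = 4; cy_4 = 8; cz_4 = 7; w_4 = 3; h_4 = 4; cx_5 = 7; cz_5 = 2; r_5 = 1; cy_6 = 1; cz_6 = 6; h_6 = 4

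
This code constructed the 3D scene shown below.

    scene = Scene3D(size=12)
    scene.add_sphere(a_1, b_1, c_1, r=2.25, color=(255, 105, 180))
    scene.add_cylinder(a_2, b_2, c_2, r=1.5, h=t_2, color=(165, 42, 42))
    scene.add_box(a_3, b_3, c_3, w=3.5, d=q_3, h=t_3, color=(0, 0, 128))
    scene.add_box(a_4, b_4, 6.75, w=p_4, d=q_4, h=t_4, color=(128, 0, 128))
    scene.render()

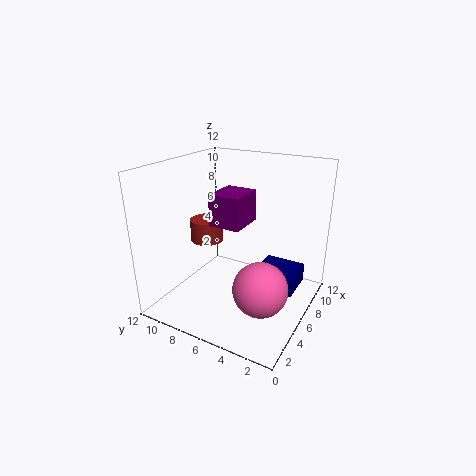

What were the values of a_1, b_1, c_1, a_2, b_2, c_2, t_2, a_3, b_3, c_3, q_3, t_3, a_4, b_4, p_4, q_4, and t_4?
a_1 = 4.75, b_1 = 3.25, c_1 = 2.5, a_2 = 7.25, b_2 = 10, c_2 = 4.5, t_2 = 2, a_3 = 8, b_3 = 1.75, c_3 = 0.25, q_3 = 3.75, t_3 = 1.75, a_4 = 5.5, b_4 = 5.75, p_4 = 3.25, q_4 = 2.75, t_4 = 2.75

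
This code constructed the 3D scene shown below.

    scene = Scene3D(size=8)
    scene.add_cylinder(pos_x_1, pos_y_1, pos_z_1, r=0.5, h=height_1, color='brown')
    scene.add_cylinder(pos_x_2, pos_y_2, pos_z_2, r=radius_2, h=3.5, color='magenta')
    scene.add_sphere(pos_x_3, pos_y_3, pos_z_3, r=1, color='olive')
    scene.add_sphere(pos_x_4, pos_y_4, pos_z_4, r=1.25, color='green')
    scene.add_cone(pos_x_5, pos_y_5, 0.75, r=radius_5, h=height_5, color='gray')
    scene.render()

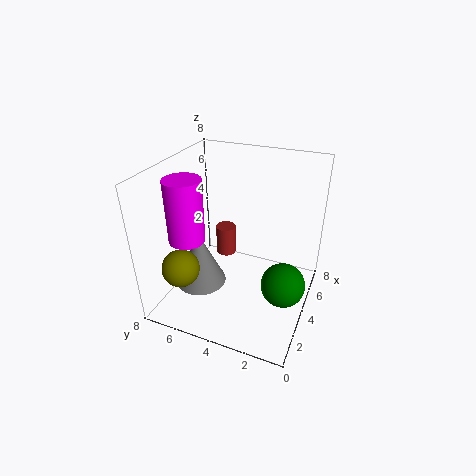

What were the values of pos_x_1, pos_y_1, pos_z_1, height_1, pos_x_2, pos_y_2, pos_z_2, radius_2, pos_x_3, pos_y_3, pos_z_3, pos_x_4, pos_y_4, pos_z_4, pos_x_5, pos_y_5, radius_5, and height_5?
pos_x_1 = 3, pos_y_1 = 4.25, pos_z_1 = 3.75, height_1 = 1.5, pos_x_2 = 2.75, pos_y_2 = 6.5, pos_z_2 = 4, radius_2 = 1, pos_x_3 = 1.5, pos_y_3 = 6.25, pos_z_3 = 3, pos_x_4 = 4, pos_y_4 = 1.25, pos_z_4 = 1.5, pos_x_5 = 3.5, pos_y_5 = 6.25, radius_5 = 1.5, height_5 = 3.25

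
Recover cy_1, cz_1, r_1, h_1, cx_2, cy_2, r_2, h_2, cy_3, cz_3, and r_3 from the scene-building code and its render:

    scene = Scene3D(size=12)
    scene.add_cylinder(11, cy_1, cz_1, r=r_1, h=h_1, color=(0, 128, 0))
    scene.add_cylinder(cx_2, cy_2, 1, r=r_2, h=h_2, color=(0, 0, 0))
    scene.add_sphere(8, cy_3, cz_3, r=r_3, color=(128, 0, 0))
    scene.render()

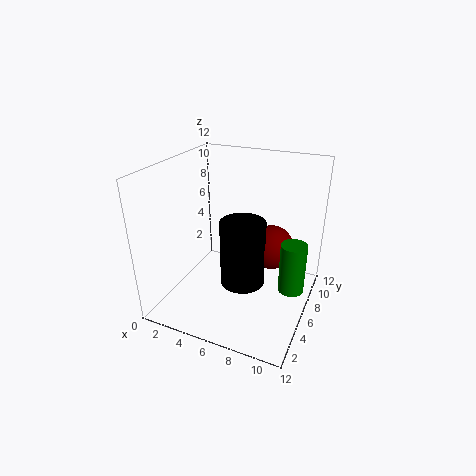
cy_1 = 5
cz_1 = 3
r_1 = 1
h_1 = 4
cx_2 = 6
cy_2 = 7
r_2 = 2
h_2 = 6
cy_3 = 9
cz_3 = 4
r_3 = 2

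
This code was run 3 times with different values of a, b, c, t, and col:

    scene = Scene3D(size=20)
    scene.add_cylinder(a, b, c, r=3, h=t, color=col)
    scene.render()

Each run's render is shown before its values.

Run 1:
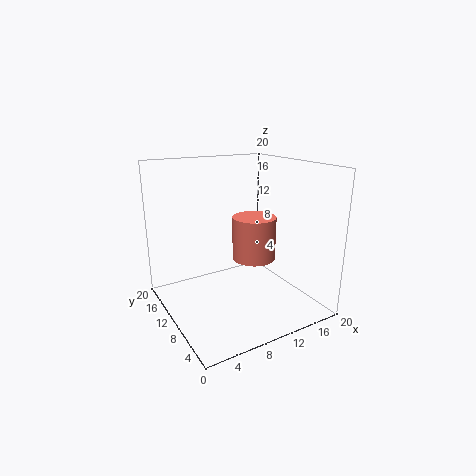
a = 12
b = 9
c = 7
t = 6
col = 'salmon'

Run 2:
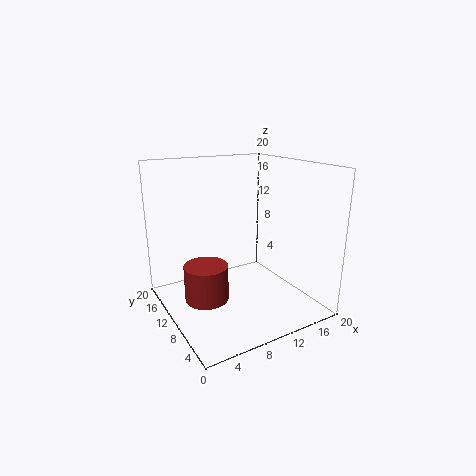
a = 5
b = 10
c = 2
t = 5
col = 'brown'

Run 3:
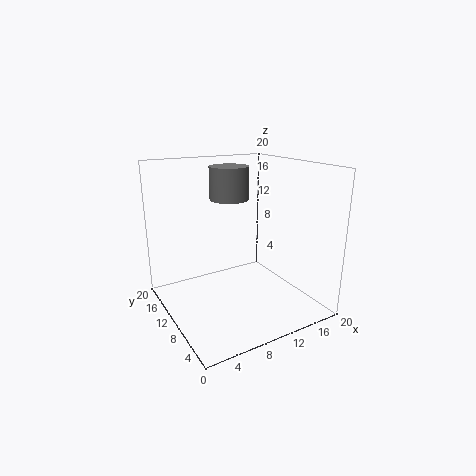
a = 12
b = 16
c = 14
t = 5
col = 'gray'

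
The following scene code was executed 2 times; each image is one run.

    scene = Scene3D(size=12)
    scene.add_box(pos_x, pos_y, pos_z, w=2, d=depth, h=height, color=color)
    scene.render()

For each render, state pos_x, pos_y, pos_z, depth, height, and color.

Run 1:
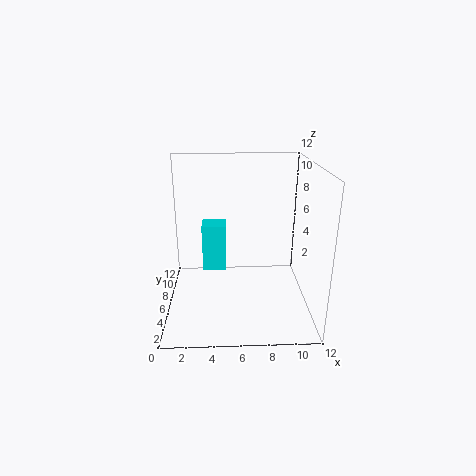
pos_x = 3, pos_y = 6, pos_z = 3, depth = 2, height = 4, color = 'cyan'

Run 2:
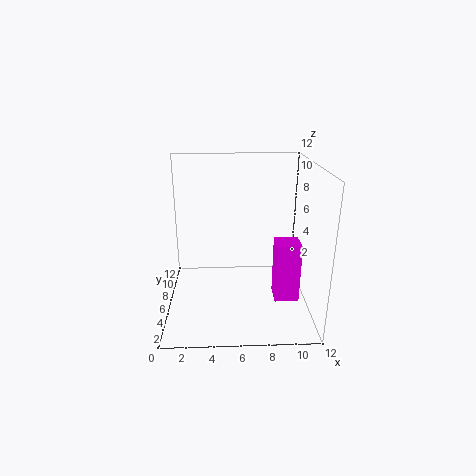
pos_x = 9, pos_y = 4, pos_z = 1, depth = 2, height = 5, color = 'magenta'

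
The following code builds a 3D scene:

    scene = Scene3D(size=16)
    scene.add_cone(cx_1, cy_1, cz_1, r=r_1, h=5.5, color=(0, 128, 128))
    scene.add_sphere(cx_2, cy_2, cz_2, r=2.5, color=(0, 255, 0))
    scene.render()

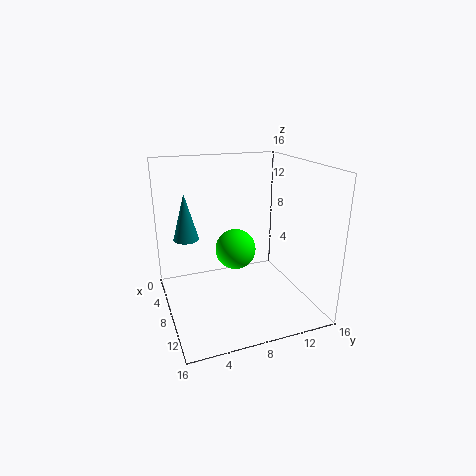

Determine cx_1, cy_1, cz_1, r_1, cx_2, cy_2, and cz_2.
cx_1 = 4; cy_1 = 3; cz_1 = 7; r_1 = 1.5; cx_2 = 4.5; cy_2 = 9; cz_2 = 5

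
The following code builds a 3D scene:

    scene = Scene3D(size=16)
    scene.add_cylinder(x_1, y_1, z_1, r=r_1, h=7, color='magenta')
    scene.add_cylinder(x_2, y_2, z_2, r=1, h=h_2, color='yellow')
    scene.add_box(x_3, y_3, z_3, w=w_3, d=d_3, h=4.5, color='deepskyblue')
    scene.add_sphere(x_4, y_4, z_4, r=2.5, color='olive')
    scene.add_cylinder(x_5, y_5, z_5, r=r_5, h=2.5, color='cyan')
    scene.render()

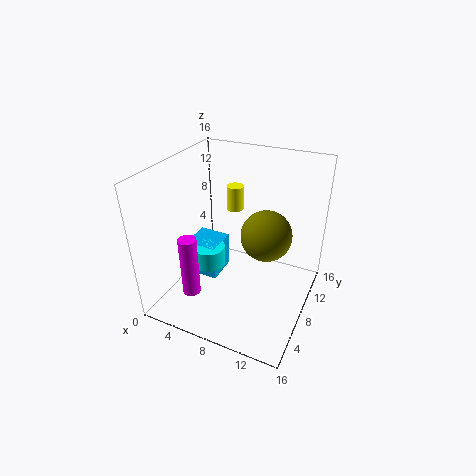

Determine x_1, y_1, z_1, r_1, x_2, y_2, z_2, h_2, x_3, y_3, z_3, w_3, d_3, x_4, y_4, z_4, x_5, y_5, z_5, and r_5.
x_1 = 4, y_1 = 4, z_1 = 2, r_1 = 1, x_2 = 5.5, y_2 = 12.5, z_2 = 9, h_2 = 3, x_3 = 0.5, y_3 = 8.5, z_3 = 0.5, w_3 = 4, d_3 = 4, x_4 = 12, y_4 = 6, z_4 = 10.5, x_5 = 3.5, y_5 = 9, z_5 = 2.5, r_5 = 2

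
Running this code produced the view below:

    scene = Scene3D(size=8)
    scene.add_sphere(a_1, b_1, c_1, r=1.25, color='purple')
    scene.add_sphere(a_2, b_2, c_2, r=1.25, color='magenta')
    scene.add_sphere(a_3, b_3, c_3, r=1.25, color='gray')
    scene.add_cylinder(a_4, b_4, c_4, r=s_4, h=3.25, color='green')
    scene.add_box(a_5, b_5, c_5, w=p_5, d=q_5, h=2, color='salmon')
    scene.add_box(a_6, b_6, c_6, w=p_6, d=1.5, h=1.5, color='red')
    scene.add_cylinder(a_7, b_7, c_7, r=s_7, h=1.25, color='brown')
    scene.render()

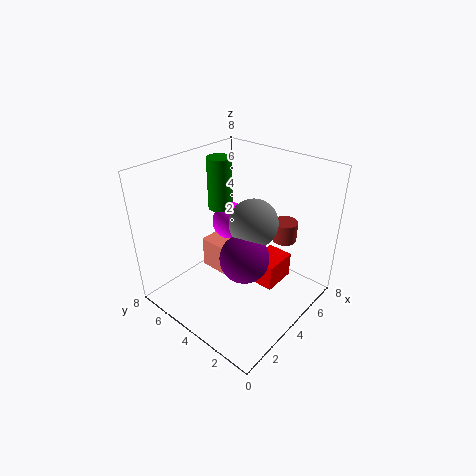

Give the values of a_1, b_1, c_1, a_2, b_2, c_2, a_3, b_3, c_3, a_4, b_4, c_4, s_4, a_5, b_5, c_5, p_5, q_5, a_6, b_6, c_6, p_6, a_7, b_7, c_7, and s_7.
a_1 = 2.75, b_1 = 2.5, c_1 = 4, a_2 = 6.5, b_2 = 6.75, c_2 = 3, a_3 = 3.75, b_3 = 2.75, c_3 = 5.5, a_4 = 5.75, b_4 = 7, c_4 = 4.25, s_4 = 0.75, a_5 = 4.5, b_5 = 5.25, c_5 = 0.25, p_5 = 2.25, q_5 = 2.25, a_6 = 4.5, b_6 = 2, c_6 = 1, p_6 = 2, a_7 = 7.25, b_7 = 3, c_7 = 2.75, s_7 = 0.75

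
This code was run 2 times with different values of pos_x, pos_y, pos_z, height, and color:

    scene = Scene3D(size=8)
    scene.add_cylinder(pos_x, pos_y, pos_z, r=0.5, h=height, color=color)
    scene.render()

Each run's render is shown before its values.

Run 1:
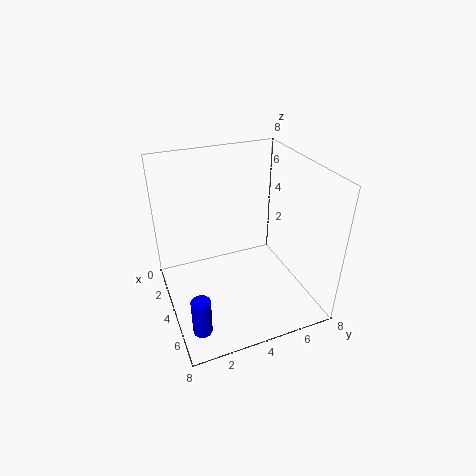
pos_x = 6.5
pos_y = 1
pos_z = 0.5
height = 2
color = 'blue'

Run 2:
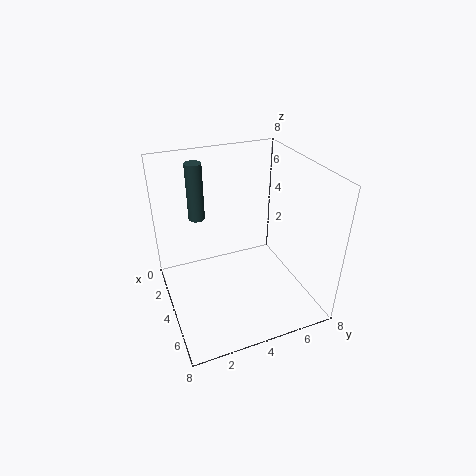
pos_x = 1
pos_y = 2.5
pos_z = 4
height = 3.5
color = 'darkslategray'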